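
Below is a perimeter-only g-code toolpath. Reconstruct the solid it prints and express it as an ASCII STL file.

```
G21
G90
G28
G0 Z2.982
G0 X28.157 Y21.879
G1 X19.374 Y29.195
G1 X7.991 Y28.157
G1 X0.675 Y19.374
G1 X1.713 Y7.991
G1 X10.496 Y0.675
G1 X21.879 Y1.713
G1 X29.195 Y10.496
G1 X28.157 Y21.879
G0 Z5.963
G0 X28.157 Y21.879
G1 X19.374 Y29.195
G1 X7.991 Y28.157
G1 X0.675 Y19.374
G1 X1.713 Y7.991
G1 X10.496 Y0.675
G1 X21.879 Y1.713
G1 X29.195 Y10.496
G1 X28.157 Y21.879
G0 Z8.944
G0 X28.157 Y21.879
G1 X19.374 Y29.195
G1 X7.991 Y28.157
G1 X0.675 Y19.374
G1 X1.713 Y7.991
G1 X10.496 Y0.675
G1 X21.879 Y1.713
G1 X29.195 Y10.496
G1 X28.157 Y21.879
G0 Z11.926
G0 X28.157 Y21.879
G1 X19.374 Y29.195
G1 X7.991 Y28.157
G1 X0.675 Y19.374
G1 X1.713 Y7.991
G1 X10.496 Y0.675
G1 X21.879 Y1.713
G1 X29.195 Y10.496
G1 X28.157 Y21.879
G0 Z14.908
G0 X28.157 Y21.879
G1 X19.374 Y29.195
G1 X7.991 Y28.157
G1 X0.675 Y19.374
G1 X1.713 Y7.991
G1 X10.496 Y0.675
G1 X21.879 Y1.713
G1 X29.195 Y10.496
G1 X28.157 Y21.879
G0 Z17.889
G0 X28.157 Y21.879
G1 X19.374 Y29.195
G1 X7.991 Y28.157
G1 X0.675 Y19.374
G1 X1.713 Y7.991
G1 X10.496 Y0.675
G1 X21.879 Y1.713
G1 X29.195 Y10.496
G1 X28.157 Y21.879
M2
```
solid part
  facet normal 0.0000 0.0000 -1.0000
    outer loop
      vertex 7.991 28.157 0.000
      vertex 19.374 29.195 0.000
      vertex 28.157 21.879 0.000
    endloop
  endfacet
  facet normal 0.0000 0.0000 -1.0000
    outer loop
      vertex 0.675 19.374 0.000
      vertex 7.991 28.157 0.000
      vertex 28.157 21.879 0.000
    endloop
  endfacet
  facet normal 0.0000 0.0000 -1.0000
    outer loop
      vertex 1.713 7.991 0.000
      vertex 0.675 19.374 0.000
      vertex 28.157 21.879 0.000
    endloop
  endfacet
  facet normal 0.0000 0.0000 -1.0000
    outer loop
      vertex 10.496 0.675 0.000
      vertex 1.713 7.991 0.000
      vertex 28.157 21.879 0.000
    endloop
  endfacet
  facet normal 0.0000 0.0000 -1.0000
    outer loop
      vertex 21.879 1.713 0.000
      vertex 10.496 0.675 0.000
      vertex 28.157 21.879 0.000
    endloop
  endfacet
  facet normal 0.0000 0.0000 -1.0000
    outer loop
      vertex 29.195 10.496 0.000
      vertex 21.879 1.713 0.000
      vertex 28.157 21.879 0.000
    endloop
  endfacet
  facet normal 0.0000 0.0000 1.0000
    outer loop
      vertex 28.157 21.879 17.889
      vertex 19.374 29.195 17.889
      vertex 7.991 28.157 17.889
    endloop
  endfacet
  facet normal 0.0000 0.0000 1.0000
    outer loop
      vertex 28.157 21.879 17.889
      vertex 7.991 28.157 17.889
      vertex 0.675 19.374 17.889
    endloop
  endfacet
  facet normal 0.0000 0.0000 1.0000
    outer loop
      vertex 28.157 21.879 17.889
      vertex 0.675 19.374 17.889
      vertex 1.713 7.991 17.889
    endloop
  endfacet
  facet normal 0.0000 0.0000 1.0000
    outer loop
      vertex 28.157 21.879 17.889
      vertex 1.713 7.991 17.889
      vertex 10.496 0.675 17.889
    endloop
  endfacet
  facet normal 0.0000 0.0000 1.0000
    outer loop
      vertex 28.157 21.879 17.889
      vertex 10.496 0.675 17.889
      vertex 21.879 1.713 17.889
    endloop
  endfacet
  facet normal 0.0000 0.0000 1.0000
    outer loop
      vertex 28.157 21.879 17.889
      vertex 21.879 1.713 17.889
      vertex 29.195 10.496 17.889
    endloop
  endfacet
  facet normal 0.6400 0.7684 0.0000
    outer loop
      vertex 28.157 21.879 0.000
      vertex 19.374 29.195 0.000
      vertex 19.374 29.195 17.889
    endloop
  endfacet
  facet normal 0.6400 0.7684 0.0000
    outer loop
      vertex 28.157 21.879 0.000
      vertex 19.374 29.195 17.889
      vertex 28.157 21.879 17.889
    endloop
  endfacet
  facet normal -0.0908 0.9959 0.0000
    outer loop
      vertex 19.374 29.195 0.000
      vertex 7.991 28.157 0.000
      vertex 7.991 28.157 17.889
    endloop
  endfacet
  facet normal -0.0908 0.9959 0.0000
    outer loop
      vertex 19.374 29.195 0.000
      vertex 7.991 28.157 17.889
      vertex 19.374 29.195 17.889
    endloop
  endfacet
  facet normal -0.7684 0.6400 0.0000
    outer loop
      vertex 7.991 28.157 0.000
      vertex 0.675 19.374 0.000
      vertex 0.675 19.374 17.889
    endloop
  endfacet
  facet normal -0.7684 0.6400 0.0000
    outer loop
      vertex 7.991 28.157 0.000
      vertex 0.675 19.374 17.889
      vertex 7.991 28.157 17.889
    endloop
  endfacet
  facet normal -0.9959 -0.0908 0.0000
    outer loop
      vertex 0.675 19.374 0.000
      vertex 1.713 7.991 0.000
      vertex 1.713 7.991 17.889
    endloop
  endfacet
  facet normal -0.9959 -0.0908 0.0000
    outer loop
      vertex 0.675 19.374 0.000
      vertex 1.713 7.991 17.889
      vertex 0.675 19.374 17.889
    endloop
  endfacet
  facet normal -0.6400 -0.7684 0.0000
    outer loop
      vertex 1.713 7.991 0.000
      vertex 10.496 0.675 0.000
      vertex 10.496 0.675 17.889
    endloop
  endfacet
  facet normal -0.6400 -0.7684 0.0000
    outer loop
      vertex 1.713 7.991 0.000
      vertex 10.496 0.675 17.889
      vertex 1.713 7.991 17.889
    endloop
  endfacet
  facet normal 0.0908 -0.9959 0.0000
    outer loop
      vertex 10.496 0.675 0.000
      vertex 21.879 1.713 0.000
      vertex 21.879 1.713 17.889
    endloop
  endfacet
  facet normal 0.0908 -0.9959 0.0000
    outer loop
      vertex 10.496 0.675 0.000
      vertex 21.879 1.713 17.889
      vertex 10.496 0.675 17.889
    endloop
  endfacet
  facet normal 0.7684 -0.6400 0.0000
    outer loop
      vertex 21.879 1.713 0.000
      vertex 29.195 10.496 0.000
      vertex 29.195 10.496 17.889
    endloop
  endfacet
  facet normal 0.7684 -0.6400 0.0000
    outer loop
      vertex 21.879 1.713 0.000
      vertex 29.195 10.496 17.889
      vertex 21.879 1.713 17.889
    endloop
  endfacet
  facet normal 0.9959 0.0908 0.0000
    outer loop
      vertex 29.195 10.496 0.000
      vertex 28.157 21.879 0.000
      vertex 28.157 21.879 17.889
    endloop
  endfacet
  facet normal 0.9959 0.0908 0.0000
    outer loop
      vertex 29.195 10.496 0.000
      vertex 28.157 21.879 17.889
      vertex 29.195 10.496 17.889
    endloop
  endfacet
endsolid part

The G0 Z moves step by Δz≈2.982 mm. Every layer's G1 loop is the same polygon, so the solid is a straight extrusion of it from z=0 to z≈17.9. Closing with flat bottom and top caps and triangulating gives 28 facets — a regular 8-sided prism (a cylinder approximated with 8 flat sides), circumscribed radius ≈ 14.9 mm, height ≈ 17.9 mm.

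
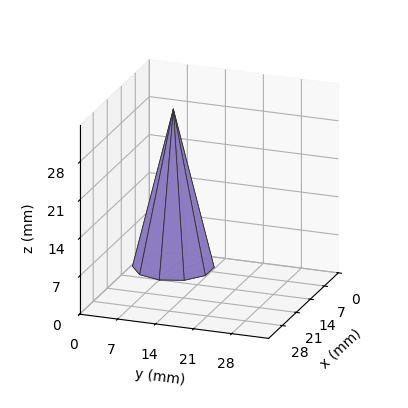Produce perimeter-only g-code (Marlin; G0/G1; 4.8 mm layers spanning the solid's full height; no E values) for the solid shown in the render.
Reading the render: the shape is a regular 10-sided pyramid, base circumscribed radius ≈ 7 mm, apex at z ≈ 29 mm (dimensions read to the nearest mm from the axis ticks). For the g-code, the solid's height is divided into equal slices at the stated Δz and each level perimeter traced with G1 moves after a G0 lift.

; perimeter-only toolpath
G21 ; units = mm
G90 ; absolute positioning
G28 ; home
; layer 1
G0 Z4.8
G0 X12.8 Y7.0
G1 X11.8 Y10.4
G1 X8.8 Y12.6
G1 X5.2 Y12.6
G1 X2.2 Y10.4
G1 X1.2 Y7.0
G1 X2.2 Y3.6
G1 X5.2 Y1.4
G1 X8.8 Y1.4
G1 X11.8 Y3.6
G1 X12.8 Y7.0
; layer 2
G0 Z9.7
G0 X11.7 Y7.0
G1 X10.8 Y9.7
G1 X8.5 Y11.5
G1 X5.5 Y11.5
G1 X3.2 Y9.7
G1 X2.3 Y7.0
G1 X3.2 Y4.3
G1 X5.5 Y2.5
G1 X8.5 Y2.5
G1 X10.8 Y4.3
G1 X11.7 Y7.0
; layer 3
G0 Z14.5
G0 X10.5 Y7.0
G1 X9.8 Y9.1
G1 X8.1 Y10.3
G1 X5.9 Y10.3
G1 X4.2 Y9.1
G1 X3.5 Y7.0
G1 X4.2 Y5.0
G1 X5.9 Y3.6
G1 X8.1 Y3.6
G1 X9.8 Y5.0
G1 X10.5 Y7.0
; layer 4
G0 Z19.3
G0 X9.3 Y7.0
G1 X8.9 Y8.4
G1 X7.7 Y9.2
G1 X6.3 Y9.2
G1 X5.1 Y8.4
G1 X4.7 Y7.0
G1 X5.1 Y5.6
G1 X6.3 Y4.8
G1 X7.7 Y4.8
G1 X8.9 Y5.6
G1 X9.3 Y7.0
; layer 5
G0 Z24.2
G0 X8.2 Y7.0
G1 X8.0 Y7.7
G1 X7.4 Y8.1
G1 X6.6 Y8.1
G1 X6.0 Y7.7
G1 X5.8 Y7.0
G1 X6.0 Y6.3
G1 X6.6 Y5.9
G1 X7.4 Y5.9
G1 X8.0 Y6.3
G1 X8.2 Y7.0
M2 ; end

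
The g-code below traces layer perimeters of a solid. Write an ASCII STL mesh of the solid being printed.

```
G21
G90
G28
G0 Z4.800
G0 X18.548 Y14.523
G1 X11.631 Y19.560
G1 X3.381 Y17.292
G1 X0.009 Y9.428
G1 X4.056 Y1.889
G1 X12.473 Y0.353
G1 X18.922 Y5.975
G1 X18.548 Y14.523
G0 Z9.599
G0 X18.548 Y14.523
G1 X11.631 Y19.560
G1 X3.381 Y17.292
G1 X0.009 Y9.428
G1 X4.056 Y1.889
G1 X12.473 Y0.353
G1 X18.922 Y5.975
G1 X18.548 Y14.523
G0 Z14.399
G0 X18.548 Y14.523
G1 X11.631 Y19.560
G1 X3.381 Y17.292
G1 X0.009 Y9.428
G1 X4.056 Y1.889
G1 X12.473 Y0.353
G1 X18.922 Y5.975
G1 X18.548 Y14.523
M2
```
solid part
  facet normal 0.0000 0.0000 -1.0000
    outer loop
      vertex 3.381 17.292 0.000
      vertex 11.631 19.560 0.000
      vertex 18.548 14.523 0.000
    endloop
  endfacet
  facet normal 0.0000 0.0000 -1.0000
    outer loop
      vertex 0.009 9.428 0.000
      vertex 3.381 17.292 0.000
      vertex 18.548 14.523 0.000
    endloop
  endfacet
  facet normal 0.0000 0.0000 -1.0000
    outer loop
      vertex 4.056 1.889 0.000
      vertex 0.009 9.428 0.000
      vertex 18.548 14.523 0.000
    endloop
  endfacet
  facet normal 0.0000 0.0000 -1.0000
    outer loop
      vertex 12.473 0.353 0.000
      vertex 4.056 1.889 0.000
      vertex 18.548 14.523 0.000
    endloop
  endfacet
  facet normal 0.0000 0.0000 -1.0000
    outer loop
      vertex 18.922 5.975 0.000
      vertex 12.473 0.353 0.000
      vertex 18.548 14.523 0.000
    endloop
  endfacet
  facet normal 0.0000 0.0000 1.0000
    outer loop
      vertex 18.548 14.523 14.399
      vertex 11.631 19.560 14.399
      vertex 3.381 17.292 14.399
    endloop
  endfacet
  facet normal 0.0000 0.0000 1.0000
    outer loop
      vertex 18.548 14.523 14.399
      vertex 3.381 17.292 14.399
      vertex 0.009 9.428 14.399
    endloop
  endfacet
  facet normal 0.0000 0.0000 1.0000
    outer loop
      vertex 18.548 14.523 14.399
      vertex 0.009 9.428 14.399
      vertex 4.056 1.889 14.399
    endloop
  endfacet
  facet normal 0.0000 0.0000 1.0000
    outer loop
      vertex 18.548 14.523 14.399
      vertex 4.056 1.889 14.399
      vertex 12.473 0.353 14.399
    endloop
  endfacet
  facet normal 0.0000 0.0000 1.0000
    outer loop
      vertex 18.548 14.523 14.399
      vertex 12.473 0.353 14.399
      vertex 18.922 5.975 14.399
    endloop
  endfacet
  facet normal 0.5887 0.8084 0.0000
    outer loop
      vertex 18.548 14.523 0.000
      vertex 11.631 19.560 0.000
      vertex 11.631 19.560 14.399
    endloop
  endfacet
  facet normal 0.5887 0.8084 0.0000
    outer loop
      vertex 18.548 14.523 0.000
      vertex 11.631 19.560 14.399
      vertex 18.548 14.523 14.399
    endloop
  endfacet
  facet normal -0.2651 0.9642 0.0000
    outer loop
      vertex 11.631 19.560 0.000
      vertex 3.381 17.292 0.000
      vertex 3.381 17.292 14.399
    endloop
  endfacet
  facet normal -0.2651 0.9642 0.0000
    outer loop
      vertex 11.631 19.560 0.000
      vertex 3.381 17.292 14.399
      vertex 11.631 19.560 14.399
    endloop
  endfacet
  facet normal -0.9191 0.3941 0.0000
    outer loop
      vertex 3.381 17.292 0.000
      vertex 0.009 9.428 0.000
      vertex 0.009 9.428 14.399
    endloop
  endfacet
  facet normal -0.9191 0.3941 0.0000
    outer loop
      vertex 3.381 17.292 0.000
      vertex 0.009 9.428 14.399
      vertex 3.381 17.292 14.399
    endloop
  endfacet
  facet normal -0.8811 -0.4730 0.0000
    outer loop
      vertex 0.009 9.428 0.000
      vertex 4.056 1.889 0.000
      vertex 4.056 1.889 14.399
    endloop
  endfacet
  facet normal -0.8811 -0.4730 0.0000
    outer loop
      vertex 0.009 9.428 0.000
      vertex 4.056 1.889 14.399
      vertex 0.009 9.428 14.399
    endloop
  endfacet
  facet normal -0.1795 -0.9838 0.0000
    outer loop
      vertex 4.056 1.889 0.000
      vertex 12.473 0.353 0.000
      vertex 12.473 0.353 14.399
    endloop
  endfacet
  facet normal -0.1795 -0.9838 0.0000
    outer loop
      vertex 4.056 1.889 0.000
      vertex 12.473 0.353 14.399
      vertex 4.056 1.889 14.399
    endloop
  endfacet
  facet normal 0.6571 -0.7538 0.0000
    outer loop
      vertex 12.473 0.353 0.000
      vertex 18.922 5.975 0.000
      vertex 18.922 5.975 14.399
    endloop
  endfacet
  facet normal 0.6571 -0.7538 0.0000
    outer loop
      vertex 12.473 0.353 0.000
      vertex 18.922 5.975 14.399
      vertex 12.473 0.353 14.399
    endloop
  endfacet
  facet normal 0.9990 0.0437 0.0000
    outer loop
      vertex 18.922 5.975 0.000
      vertex 18.548 14.523 0.000
      vertex 18.548 14.523 14.399
    endloop
  endfacet
  facet normal 0.9990 0.0437 0.0000
    outer loop
      vertex 18.922 5.975 0.000
      vertex 18.548 14.523 14.399
      vertex 18.922 5.975 14.399
    endloop
  endfacet
endsolid part

The G0 Z moves step by Δz≈4.800 mm. Every layer's G1 loop is the same polygon, so the solid is a straight extrusion of it from z=0 to z≈14.4. Closing with flat bottom and top caps and triangulating gives 24 facets — a regular 7-sided prism (a cylinder approximated with 7 flat sides), circumscribed radius ≈ 9.86 mm, height ≈ 14.4 mm.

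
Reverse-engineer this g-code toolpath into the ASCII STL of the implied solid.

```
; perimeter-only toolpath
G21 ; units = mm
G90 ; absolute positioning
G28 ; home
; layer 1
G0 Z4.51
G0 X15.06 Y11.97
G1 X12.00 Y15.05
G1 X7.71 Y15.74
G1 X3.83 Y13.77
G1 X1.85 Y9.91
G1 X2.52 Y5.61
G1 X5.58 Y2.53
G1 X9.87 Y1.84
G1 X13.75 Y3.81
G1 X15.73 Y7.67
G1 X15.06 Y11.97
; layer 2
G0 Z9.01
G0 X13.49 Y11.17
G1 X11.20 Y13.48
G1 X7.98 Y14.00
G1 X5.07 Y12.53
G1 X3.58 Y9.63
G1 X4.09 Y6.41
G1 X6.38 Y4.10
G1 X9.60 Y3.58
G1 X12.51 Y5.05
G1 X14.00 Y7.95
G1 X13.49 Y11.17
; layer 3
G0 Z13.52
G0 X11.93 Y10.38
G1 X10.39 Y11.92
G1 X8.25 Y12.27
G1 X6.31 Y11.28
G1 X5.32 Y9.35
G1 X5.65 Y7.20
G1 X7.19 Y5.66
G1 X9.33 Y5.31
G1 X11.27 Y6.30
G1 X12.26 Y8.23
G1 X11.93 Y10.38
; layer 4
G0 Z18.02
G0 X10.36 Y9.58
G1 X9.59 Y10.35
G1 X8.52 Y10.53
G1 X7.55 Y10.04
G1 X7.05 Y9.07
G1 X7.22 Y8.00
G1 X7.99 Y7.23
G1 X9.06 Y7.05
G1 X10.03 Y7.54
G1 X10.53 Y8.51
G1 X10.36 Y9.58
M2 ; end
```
solid part
  facet normal 0.0000 0.0000 -1.0000
    outer loop
      vertex 7.44 17.48 0.00
      vertex 12.80 16.61 0.00
      vertex 16.63 12.76 0.00
    endloop
  endfacet
  facet normal 0.0000 0.0000 -1.0000
    outer loop
      vertex 2.59 15.02 0.00
      vertex 7.44 17.48 0.00
      vertex 16.63 12.76 0.00
    endloop
  endfacet
  facet normal 0.0000 0.0000 -1.0000
    outer loop
      vertex 0.11 10.19 0.00
      vertex 2.59 15.02 0.00
      vertex 16.63 12.76 0.00
    endloop
  endfacet
  facet normal 0.0000 0.0000 -1.0000
    outer loop
      vertex 0.95 4.82 0.00
      vertex 0.11 10.19 0.00
      vertex 16.63 12.76 0.00
    endloop
  endfacet
  facet normal 0.0000 0.0000 -1.0000
    outer loop
      vertex 4.78 0.97 0.00
      vertex 0.95 4.82 0.00
      vertex 16.63 12.76 0.00
    endloop
  endfacet
  facet normal 0.0000 0.0000 -1.0000
    outer loop
      vertex 10.14 0.10 0.00
      vertex 4.78 0.97 0.00
      vertex 16.63 12.76 0.00
    endloop
  endfacet
  facet normal 0.0000 0.0000 -1.0000
    outer loop
      vertex 14.99 2.56 0.00
      vertex 10.14 0.10 0.00
      vertex 16.63 12.76 0.00
    endloop
  endfacet
  facet normal 0.0000 0.0000 -1.0000
    outer loop
      vertex 17.47 7.39 0.00
      vertex 14.99 2.56 0.00
      vertex 16.63 12.76 0.00
    endloop
  endfacet
  facet normal 0.6647 0.6612 0.3478
    outer loop
      vertex 16.63 12.76 0.00
      vertex 12.80 16.61 0.00
      vertex 8.79 8.79 22.53
    endloop
  endfacet
  facet normal 0.1502 0.9254 0.3479
    outer loop
      vertex 12.80 16.61 0.00
      vertex 7.44 17.48 0.00
      vertex 8.79 8.79 22.53
    endloop
  endfacet
  facet normal -0.4241 0.8361 0.3479
    outer loop
      vertex 7.44 17.48 0.00
      vertex 2.59 15.02 0.00
      vertex 8.79 8.79 22.53
    endloop
  endfacet
  facet normal -0.8340 0.4282 0.3479
    outer loop
      vertex 2.59 15.02 0.00
      vertex 0.11 10.19 0.00
      vertex 8.79 8.79 22.53
    endloop
  endfacet
  facet normal -0.9263 -0.1449 0.3479
    outer loop
      vertex 0.11 10.19 0.00
      vertex 0.95 4.82 0.00
      vertex 8.79 8.79 22.53
    endloop
  endfacet
  facet normal -0.6647 -0.6612 0.3478
    outer loop
      vertex 0.95 4.82 0.00
      vertex 4.78 0.97 0.00
      vertex 8.79 8.79 22.53
    endloop
  endfacet
  facet normal -0.1502 -0.9254 0.3479
    outer loop
      vertex 4.78 0.97 0.00
      vertex 10.14 0.10 0.00
      vertex 8.79 8.79 22.53
    endloop
  endfacet
  facet normal 0.4241 -0.8361 0.3479
    outer loop
      vertex 10.14 0.10 0.00
      vertex 14.99 2.56 0.00
      vertex 8.79 8.79 22.53
    endloop
  endfacet
  facet normal 0.8340 -0.4282 0.3479
    outer loop
      vertex 14.99 2.56 0.00
      vertex 17.47 7.39 0.00
      vertex 8.79 8.79 22.53
    endloop
  endfacet
  facet normal 0.9263 0.1449 0.3479
    outer loop
      vertex 17.47 7.39 0.00
      vertex 16.63 12.76 0.00
      vertex 8.79 8.79 22.53
    endloop
  endfacet
endsolid part

The G0 Z moves step by Δz≈4.51 mm. The G1 loops shrink linearly with z, so the solid tapers from its base footprint up to z≈22.5. Closing with a flat bottom cap and the tapered top and triangulating gives 18 facets — a regular 10-sided pyramid, base circumscribed radius ≈ 8.79 mm, apex at z ≈ 22.5 mm.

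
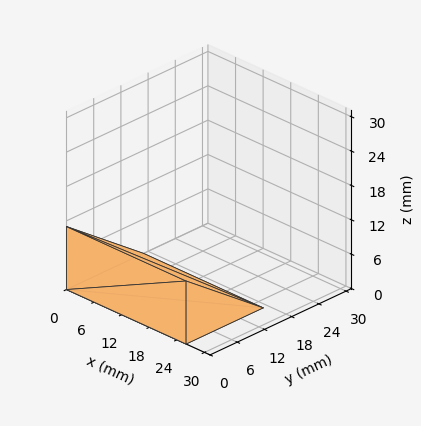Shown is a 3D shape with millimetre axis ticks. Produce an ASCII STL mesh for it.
Reading the render: the shape is a wedge (ramp): 26 × 17 mm base, rising to 11 mm along the y=0 edge and sloping linearly to z=0 at y=17 (dimensions read to the nearest mm from the axis ticks). For the STL, each face is triangulated and given an outward normal.

solid part
  facet normal 0.0000 0.0000 -1.0000
    outer loop
      vertex 26.000 17.000 0.000
      vertex 26.000 0.000 0.000
      vertex 0.000 0.000 0.000
    endloop
  endfacet
  facet normal 0.0000 0.0000 -1.0000
    outer loop
      vertex 0.000 17.000 0.000
      vertex 26.000 17.000 0.000
      vertex 0.000 0.000 0.000
    endloop
  endfacet
  facet normal 0.0000 -1.0000 0.0000
    outer loop
      vertex 0.000 0.000 0.000
      vertex 26.000 0.000 0.000
      vertex 26.000 0.000 11.000
    endloop
  endfacet
  facet normal 0.0000 -1.0000 0.0000
    outer loop
      vertex 0.000 0.000 0.000
      vertex 26.000 0.000 11.000
      vertex 0.000 0.000 11.000
    endloop
  endfacet
  facet normal 0.0000 0.5433 0.8396
    outer loop
      vertex 0.000 0.000 11.000
      vertex 26.000 0.000 11.000
      vertex 26.000 17.000 0.000
    endloop
  endfacet
  facet normal 0.0000 0.5433 0.8396
    outer loop
      vertex 0.000 0.000 11.000
      vertex 26.000 17.000 0.000
      vertex 0.000 17.000 0.000
    endloop
  endfacet
  facet normal -1.0000 0.0000 0.0000
    outer loop
      vertex 0.000 0.000 11.000
      vertex 0.000 17.000 0.000
      vertex 0.000 0.000 0.000
    endloop
  endfacet
  facet normal 1.0000 0.0000 0.0000
    outer loop
      vertex 26.000 0.000 0.000
      vertex 26.000 17.000 0.000
      vertex 26.000 0.000 11.000
    endloop
  endfacet
endsolid part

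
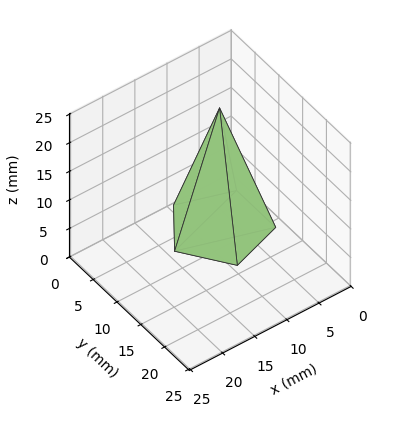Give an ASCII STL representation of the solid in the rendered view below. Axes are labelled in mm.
Reading the render: the shape is a regular 5-sided pyramid, base circumscribed radius ≈ 7 mm, apex at z ≈ 21 mm (dimensions read to the nearest mm from the axis ticks). For the STL, each face is triangulated and given an outward normal.

solid part
  facet normal 0.0000 0.0000 -1.0000
    outer loop
      vertex 1.3 11.1 0.0
      vertex 9.2 13.7 0.0
      vertex 14.0 7.0 0.0
    endloop
  endfacet
  facet normal 0.0000 0.0000 -1.0000
    outer loop
      vertex 1.3 2.9 0.0
      vertex 1.3 11.1 0.0
      vertex 14.0 7.0 0.0
    endloop
  endfacet
  facet normal 0.0000 0.0000 -1.0000
    outer loop
      vertex 9.2 0.3 0.0
      vertex 1.3 2.9 0.0
      vertex 14.0 7.0 0.0
    endloop
  endfacet
  facet normal 0.7846 0.5621 0.2615
    outer loop
      vertex 14.0 7.0 0.0
      vertex 9.2 13.7 0.0
      vertex 7.0 7.0 21.0
    endloop
  endfacet
  facet normal -0.3018 0.9170 0.2609
    outer loop
      vertex 9.2 13.7 0.0
      vertex 1.3 11.1 0.0
      vertex 7.0 7.0 21.0
    endloop
  endfacet
  facet normal -0.9651 0.0000 0.2620
    outer loop
      vertex 1.3 11.1 0.0
      vertex 1.3 2.9 0.0
      vertex 7.0 7.0 21.0
    endloop
  endfacet
  facet normal -0.3018 -0.9170 0.2609
    outer loop
      vertex 1.3 2.9 0.0
      vertex 9.2 0.3 0.0
      vertex 7.0 7.0 21.0
    endloop
  endfacet
  facet normal 0.7846 -0.5621 0.2615
    outer loop
      vertex 9.2 0.3 0.0
      vertex 14.0 7.0 0.0
      vertex 7.0 7.0 21.0
    endloop
  endfacet
endsolid part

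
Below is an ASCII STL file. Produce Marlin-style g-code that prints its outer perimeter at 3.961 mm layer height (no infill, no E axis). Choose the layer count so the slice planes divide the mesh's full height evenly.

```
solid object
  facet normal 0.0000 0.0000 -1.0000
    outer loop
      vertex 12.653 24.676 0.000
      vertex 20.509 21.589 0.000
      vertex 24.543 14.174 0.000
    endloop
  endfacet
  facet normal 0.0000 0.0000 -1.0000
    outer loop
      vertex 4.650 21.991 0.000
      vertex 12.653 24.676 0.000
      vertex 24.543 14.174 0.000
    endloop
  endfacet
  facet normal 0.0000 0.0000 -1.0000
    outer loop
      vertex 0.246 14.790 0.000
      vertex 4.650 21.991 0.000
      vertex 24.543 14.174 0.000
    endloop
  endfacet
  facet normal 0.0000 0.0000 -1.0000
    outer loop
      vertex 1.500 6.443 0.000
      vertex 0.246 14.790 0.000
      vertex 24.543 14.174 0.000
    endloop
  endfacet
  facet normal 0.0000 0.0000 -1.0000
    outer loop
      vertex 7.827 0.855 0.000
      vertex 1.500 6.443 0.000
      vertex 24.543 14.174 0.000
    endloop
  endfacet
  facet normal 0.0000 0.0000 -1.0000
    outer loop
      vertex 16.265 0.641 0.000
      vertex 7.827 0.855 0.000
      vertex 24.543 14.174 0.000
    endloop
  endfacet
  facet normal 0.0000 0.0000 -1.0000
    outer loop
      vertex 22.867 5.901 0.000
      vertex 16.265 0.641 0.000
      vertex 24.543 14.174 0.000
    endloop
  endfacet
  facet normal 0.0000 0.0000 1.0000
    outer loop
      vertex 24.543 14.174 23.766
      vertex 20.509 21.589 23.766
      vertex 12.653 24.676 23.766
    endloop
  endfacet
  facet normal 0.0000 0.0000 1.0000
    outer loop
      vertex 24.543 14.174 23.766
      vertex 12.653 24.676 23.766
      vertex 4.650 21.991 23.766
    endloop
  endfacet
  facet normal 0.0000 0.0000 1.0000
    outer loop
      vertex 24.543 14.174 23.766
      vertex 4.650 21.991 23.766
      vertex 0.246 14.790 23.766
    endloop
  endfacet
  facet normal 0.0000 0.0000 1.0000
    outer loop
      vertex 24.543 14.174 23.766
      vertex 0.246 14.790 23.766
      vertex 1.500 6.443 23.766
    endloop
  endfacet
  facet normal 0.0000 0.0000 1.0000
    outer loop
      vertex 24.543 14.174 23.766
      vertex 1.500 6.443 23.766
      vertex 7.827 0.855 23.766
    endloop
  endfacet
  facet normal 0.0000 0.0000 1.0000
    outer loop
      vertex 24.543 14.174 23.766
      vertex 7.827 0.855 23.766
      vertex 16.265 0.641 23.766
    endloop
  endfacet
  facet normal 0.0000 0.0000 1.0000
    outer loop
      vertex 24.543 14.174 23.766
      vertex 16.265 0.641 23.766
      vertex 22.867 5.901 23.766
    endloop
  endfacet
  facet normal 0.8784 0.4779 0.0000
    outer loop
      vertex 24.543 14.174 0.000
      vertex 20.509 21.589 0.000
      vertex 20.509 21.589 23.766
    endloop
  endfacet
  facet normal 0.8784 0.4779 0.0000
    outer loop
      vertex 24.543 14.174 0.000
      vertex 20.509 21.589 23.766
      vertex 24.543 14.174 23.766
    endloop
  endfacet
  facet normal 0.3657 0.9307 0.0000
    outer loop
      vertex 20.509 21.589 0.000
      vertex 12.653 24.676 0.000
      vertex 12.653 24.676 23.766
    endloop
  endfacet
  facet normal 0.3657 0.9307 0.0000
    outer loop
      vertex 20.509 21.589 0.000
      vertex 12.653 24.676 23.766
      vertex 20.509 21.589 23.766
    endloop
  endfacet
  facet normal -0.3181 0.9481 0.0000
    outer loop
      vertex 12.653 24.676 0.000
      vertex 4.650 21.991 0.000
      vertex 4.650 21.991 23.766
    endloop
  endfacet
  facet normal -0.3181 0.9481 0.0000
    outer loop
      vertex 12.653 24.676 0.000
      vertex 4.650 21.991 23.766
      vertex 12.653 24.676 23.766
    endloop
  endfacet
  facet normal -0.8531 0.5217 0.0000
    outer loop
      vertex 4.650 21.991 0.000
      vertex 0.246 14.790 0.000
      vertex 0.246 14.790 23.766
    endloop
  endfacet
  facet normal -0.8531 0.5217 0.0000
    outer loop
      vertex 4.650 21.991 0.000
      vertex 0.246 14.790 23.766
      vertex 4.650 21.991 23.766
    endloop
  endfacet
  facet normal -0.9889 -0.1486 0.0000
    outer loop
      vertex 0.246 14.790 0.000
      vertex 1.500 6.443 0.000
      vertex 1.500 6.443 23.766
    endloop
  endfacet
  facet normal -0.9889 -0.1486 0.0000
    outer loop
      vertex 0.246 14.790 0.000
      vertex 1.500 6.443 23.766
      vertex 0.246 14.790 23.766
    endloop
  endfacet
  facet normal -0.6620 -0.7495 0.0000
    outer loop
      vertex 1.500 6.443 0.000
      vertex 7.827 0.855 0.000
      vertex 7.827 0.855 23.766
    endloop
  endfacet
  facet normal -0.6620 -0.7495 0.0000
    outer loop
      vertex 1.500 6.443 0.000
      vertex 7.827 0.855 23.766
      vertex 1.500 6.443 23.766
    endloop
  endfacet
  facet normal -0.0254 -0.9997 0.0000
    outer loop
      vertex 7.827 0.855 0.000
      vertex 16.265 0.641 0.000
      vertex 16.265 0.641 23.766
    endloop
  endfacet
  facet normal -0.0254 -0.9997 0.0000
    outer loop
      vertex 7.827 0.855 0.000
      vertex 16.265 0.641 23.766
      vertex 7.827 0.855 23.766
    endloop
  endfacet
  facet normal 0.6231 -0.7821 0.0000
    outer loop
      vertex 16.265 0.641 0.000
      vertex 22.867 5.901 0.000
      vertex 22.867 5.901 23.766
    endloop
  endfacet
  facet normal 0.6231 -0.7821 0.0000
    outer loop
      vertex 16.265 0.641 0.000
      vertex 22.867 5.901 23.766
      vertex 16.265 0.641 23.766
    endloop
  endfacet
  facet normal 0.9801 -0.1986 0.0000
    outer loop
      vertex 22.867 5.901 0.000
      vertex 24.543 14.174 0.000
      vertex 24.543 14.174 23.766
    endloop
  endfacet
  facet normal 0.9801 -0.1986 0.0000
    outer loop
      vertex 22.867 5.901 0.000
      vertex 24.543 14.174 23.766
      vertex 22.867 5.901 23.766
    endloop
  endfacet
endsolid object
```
; perimeter-only toolpath
G21 ; units = mm
G90 ; absolute positioning
G28 ; home
; layer 1
G0 Z3.961
G0 X24.543 Y14.174
G1 X20.509 Y21.589
G1 X12.653 Y24.676
G1 X4.650 Y21.991
G1 X0.246 Y14.790
G1 X1.500 Y6.443
G1 X7.827 Y0.855
G1 X16.265 Y0.641
G1 X22.867 Y5.901
G1 X24.543 Y14.174
; layer 2
G0 Z7.922
G0 X24.543 Y14.174
G1 X20.509 Y21.589
G1 X12.653 Y24.676
G1 X4.650 Y21.991
G1 X0.246 Y14.790
G1 X1.500 Y6.443
G1 X7.827 Y0.855
G1 X16.265 Y0.641
G1 X22.867 Y5.901
G1 X24.543 Y14.174
; layer 3
G0 Z11.883
G0 X24.543 Y14.174
G1 X20.509 Y21.589
G1 X12.653 Y24.676
G1 X4.650 Y21.991
G1 X0.246 Y14.790
G1 X1.500 Y6.443
G1 X7.827 Y0.855
G1 X16.265 Y0.641
G1 X22.867 Y5.901
G1 X24.543 Y14.174
; layer 4
G0 Z15.844
G0 X24.543 Y14.174
G1 X20.509 Y21.589
G1 X12.653 Y24.676
G1 X4.650 Y21.991
G1 X0.246 Y14.790
G1 X1.500 Y6.443
G1 X7.827 Y0.855
G1 X16.265 Y0.641
G1 X22.867 Y5.901
G1 X24.543 Y14.174
; layer 5
G0 Z19.805
G0 X24.543 Y14.174
G1 X20.509 Y21.589
G1 X12.653 Y24.676
G1 X4.650 Y21.991
G1 X0.246 Y14.790
G1 X1.500 Y6.443
G1 X7.827 Y0.855
G1 X16.265 Y0.641
G1 X22.867 Y5.901
G1 X24.543 Y14.174
; layer 6
G0 Z23.766
G0 X24.543 Y14.174
G1 X20.509 Y21.589
G1 X12.653 Y24.676
G1 X4.650 Y21.991
G1 X0.246 Y14.790
G1 X1.500 Y6.443
G1 X7.827 Y0.855
G1 X16.265 Y0.641
G1 X22.867 Y5.901
G1 X24.543 Y14.174
M2 ; end

The solid is a regular 9-sided prism (a cylinder approximated with 9 flat sides), circumscribed radius ≈ 12.3 mm, height ≈ 23.8 mm. Slicing at Δz = 3.961 mm — 6 equal slices spanning the solid's height, so layer i sits at z = i·h/6 — gives 6 non-empty perimeters. Each is a 9-segment closed polygon; G0 lifts to the layer z and rapids to the start vertex, then G1 traces the edges.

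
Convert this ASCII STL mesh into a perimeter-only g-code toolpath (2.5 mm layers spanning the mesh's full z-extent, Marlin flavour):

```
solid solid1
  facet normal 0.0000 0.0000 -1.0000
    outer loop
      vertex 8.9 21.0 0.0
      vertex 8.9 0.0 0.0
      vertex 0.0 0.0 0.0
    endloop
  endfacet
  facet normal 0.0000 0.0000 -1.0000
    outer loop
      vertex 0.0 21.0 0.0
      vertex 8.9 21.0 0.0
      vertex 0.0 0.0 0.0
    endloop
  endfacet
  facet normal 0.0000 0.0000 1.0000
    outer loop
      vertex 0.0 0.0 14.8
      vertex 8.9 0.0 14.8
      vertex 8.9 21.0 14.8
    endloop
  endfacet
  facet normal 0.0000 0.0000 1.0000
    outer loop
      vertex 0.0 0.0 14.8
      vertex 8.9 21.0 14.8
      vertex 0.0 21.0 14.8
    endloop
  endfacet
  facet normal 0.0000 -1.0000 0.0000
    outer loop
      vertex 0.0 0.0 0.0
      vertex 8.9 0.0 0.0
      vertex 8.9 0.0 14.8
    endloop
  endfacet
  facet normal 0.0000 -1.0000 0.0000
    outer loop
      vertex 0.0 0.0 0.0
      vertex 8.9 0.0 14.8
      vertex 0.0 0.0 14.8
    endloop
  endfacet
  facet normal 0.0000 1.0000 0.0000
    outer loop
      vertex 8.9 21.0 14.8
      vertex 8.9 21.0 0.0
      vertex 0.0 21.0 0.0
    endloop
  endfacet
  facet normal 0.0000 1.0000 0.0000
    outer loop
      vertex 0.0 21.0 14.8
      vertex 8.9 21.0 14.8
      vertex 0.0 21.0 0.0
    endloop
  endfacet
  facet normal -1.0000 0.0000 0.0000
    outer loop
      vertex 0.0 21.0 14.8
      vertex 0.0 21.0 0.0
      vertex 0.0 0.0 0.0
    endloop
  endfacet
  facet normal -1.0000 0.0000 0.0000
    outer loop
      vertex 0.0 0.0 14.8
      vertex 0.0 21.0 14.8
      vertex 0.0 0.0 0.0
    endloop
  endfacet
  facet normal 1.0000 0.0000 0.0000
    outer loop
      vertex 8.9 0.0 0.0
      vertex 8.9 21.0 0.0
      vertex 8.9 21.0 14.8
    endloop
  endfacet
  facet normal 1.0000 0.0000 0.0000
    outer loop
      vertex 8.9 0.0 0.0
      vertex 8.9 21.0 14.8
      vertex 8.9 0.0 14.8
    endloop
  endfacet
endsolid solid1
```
; perimeter-only toolpath
G21 ; units = mm
G90 ; absolute positioning
G28 ; home
; layer 1
G0 Z2.5
G0 X0.0 Y0.0
G1 X8.9 Y0.0
G1 X8.9 Y21.0
G1 X0.0 Y21.0
G1 X0.0 Y0.0
; layer 2
G0 Z4.9
G0 X0.0 Y0.0
G1 X8.9 Y0.0
G1 X8.9 Y21.0
G1 X0.0 Y21.0
G1 X0.0 Y0.0
; layer 3
G0 Z7.4
G0 X0.0 Y0.0
G1 X8.9 Y0.0
G1 X8.9 Y21.0
G1 X0.0 Y21.0
G1 X0.0 Y0.0
; layer 4
G0 Z9.9
G0 X0.0 Y0.0
G1 X8.9 Y0.0
G1 X8.9 Y21.0
G1 X0.0 Y21.0
G1 X0.0 Y0.0
; layer 5
G0 Z12.3
G0 X0.0 Y0.0
G1 X8.9 Y0.0
G1 X8.9 Y21.0
G1 X0.0 Y21.0
G1 X0.0 Y0.0
; layer 6
G0 Z14.8
G0 X0.0 Y0.0
G1 X8.9 Y0.0
G1 X8.9 Y21.0
G1 X0.0 Y21.0
G1 X0.0 Y0.0
M2 ; end

The solid is a rectangular box, roughly 8.9 × 21 mm footprint and 14.8 mm tall. Slicing at Δz = 2.5 mm — 6 equal slices spanning the solid's height, so layer i sits at z = i·h/6 — gives 6 non-empty perimeters. Each is a 4-segment closed polygon; G0 lifts to the layer z and rapids to the start vertex, then G1 traces the edges.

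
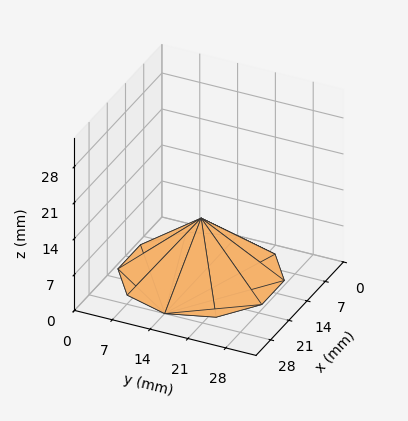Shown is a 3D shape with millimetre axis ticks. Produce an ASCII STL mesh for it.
Reading the render: the shape is a regular 10-sided pyramid, base circumscribed radius ≈ 14 mm, apex at z ≈ 11 mm (dimensions read to the nearest mm from the axis ticks). For the STL, each face is triangulated and given an outward normal.

solid part
  facet normal 0.0000 0.0000 -1.0000
    outer loop
      vertex 18.33 27.31 0.00
      vertex 25.33 22.23 0.00
      vertex 28.00 14.00 0.00
    endloop
  endfacet
  facet normal 0.0000 0.0000 -1.0000
    outer loop
      vertex 9.67 27.31 0.00
      vertex 18.33 27.31 0.00
      vertex 28.00 14.00 0.00
    endloop
  endfacet
  facet normal 0.0000 0.0000 -1.0000
    outer loop
      vertex 2.67 22.23 0.00
      vertex 9.67 27.31 0.00
      vertex 28.00 14.00 0.00
    endloop
  endfacet
  facet normal 0.0000 0.0000 -1.0000
    outer loop
      vertex 0.00 14.00 0.00
      vertex 2.67 22.23 0.00
      vertex 28.00 14.00 0.00
    endloop
  endfacet
  facet normal 0.0000 0.0000 -1.0000
    outer loop
      vertex 2.67 5.77 0.00
      vertex 0.00 14.00 0.00
      vertex 28.00 14.00 0.00
    endloop
  endfacet
  facet normal 0.0000 0.0000 -1.0000
    outer loop
      vertex 9.67 0.69 0.00
      vertex 2.67 5.77 0.00
      vertex 28.00 14.00 0.00
    endloop
  endfacet
  facet normal 0.0000 0.0000 -1.0000
    outer loop
      vertex 18.33 0.69 0.00
      vertex 9.67 0.69 0.00
      vertex 28.00 14.00 0.00
    endloop
  endfacet
  facet normal 0.0000 0.0000 -1.0000
    outer loop
      vertex 25.33 5.77 0.00
      vertex 18.33 0.69 0.00
      vertex 28.00 14.00 0.00
    endloop
  endfacet
  facet normal 0.6058 0.1965 0.7710
    outer loop
      vertex 28.00 14.00 0.00
      vertex 25.33 22.23 0.00
      vertex 14.00 14.00 11.00
    endloop
  endfacet
  facet normal 0.3741 0.5155 0.7710
    outer loop
      vertex 25.33 22.23 0.00
      vertex 18.33 27.31 0.00
      vertex 14.00 14.00 11.00
    endloop
  endfacet
  facet normal 0.0000 0.6370 0.7708
    outer loop
      vertex 18.33 27.31 0.00
      vertex 9.67 27.31 0.00
      vertex 14.00 14.00 11.00
    endloop
  endfacet
  facet normal -0.3741 0.5155 0.7710
    outer loop
      vertex 9.67 27.31 0.00
      vertex 2.67 22.23 0.00
      vertex 14.00 14.00 11.00
    endloop
  endfacet
  facet normal -0.6058 0.1965 0.7710
    outer loop
      vertex 2.67 22.23 0.00
      vertex 0.00 14.00 0.00
      vertex 14.00 14.00 11.00
    endloop
  endfacet
  facet normal -0.6058 -0.1965 0.7710
    outer loop
      vertex 0.00 14.00 0.00
      vertex 2.67 5.77 0.00
      vertex 14.00 14.00 11.00
    endloop
  endfacet
  facet normal -0.3741 -0.5155 0.7710
    outer loop
      vertex 2.67 5.77 0.00
      vertex 9.67 0.69 0.00
      vertex 14.00 14.00 11.00
    endloop
  endfacet
  facet normal 0.0000 -0.6370 0.7708
    outer loop
      vertex 9.67 0.69 0.00
      vertex 18.33 0.69 0.00
      vertex 14.00 14.00 11.00
    endloop
  endfacet
  facet normal 0.3741 -0.5155 0.7710
    outer loop
      vertex 18.33 0.69 0.00
      vertex 25.33 5.77 0.00
      vertex 14.00 14.00 11.00
    endloop
  endfacet
  facet normal 0.6058 -0.1965 0.7710
    outer loop
      vertex 25.33 5.77 0.00
      vertex 28.00 14.00 0.00
      vertex 14.00 14.00 11.00
    endloop
  endfacet
endsolid part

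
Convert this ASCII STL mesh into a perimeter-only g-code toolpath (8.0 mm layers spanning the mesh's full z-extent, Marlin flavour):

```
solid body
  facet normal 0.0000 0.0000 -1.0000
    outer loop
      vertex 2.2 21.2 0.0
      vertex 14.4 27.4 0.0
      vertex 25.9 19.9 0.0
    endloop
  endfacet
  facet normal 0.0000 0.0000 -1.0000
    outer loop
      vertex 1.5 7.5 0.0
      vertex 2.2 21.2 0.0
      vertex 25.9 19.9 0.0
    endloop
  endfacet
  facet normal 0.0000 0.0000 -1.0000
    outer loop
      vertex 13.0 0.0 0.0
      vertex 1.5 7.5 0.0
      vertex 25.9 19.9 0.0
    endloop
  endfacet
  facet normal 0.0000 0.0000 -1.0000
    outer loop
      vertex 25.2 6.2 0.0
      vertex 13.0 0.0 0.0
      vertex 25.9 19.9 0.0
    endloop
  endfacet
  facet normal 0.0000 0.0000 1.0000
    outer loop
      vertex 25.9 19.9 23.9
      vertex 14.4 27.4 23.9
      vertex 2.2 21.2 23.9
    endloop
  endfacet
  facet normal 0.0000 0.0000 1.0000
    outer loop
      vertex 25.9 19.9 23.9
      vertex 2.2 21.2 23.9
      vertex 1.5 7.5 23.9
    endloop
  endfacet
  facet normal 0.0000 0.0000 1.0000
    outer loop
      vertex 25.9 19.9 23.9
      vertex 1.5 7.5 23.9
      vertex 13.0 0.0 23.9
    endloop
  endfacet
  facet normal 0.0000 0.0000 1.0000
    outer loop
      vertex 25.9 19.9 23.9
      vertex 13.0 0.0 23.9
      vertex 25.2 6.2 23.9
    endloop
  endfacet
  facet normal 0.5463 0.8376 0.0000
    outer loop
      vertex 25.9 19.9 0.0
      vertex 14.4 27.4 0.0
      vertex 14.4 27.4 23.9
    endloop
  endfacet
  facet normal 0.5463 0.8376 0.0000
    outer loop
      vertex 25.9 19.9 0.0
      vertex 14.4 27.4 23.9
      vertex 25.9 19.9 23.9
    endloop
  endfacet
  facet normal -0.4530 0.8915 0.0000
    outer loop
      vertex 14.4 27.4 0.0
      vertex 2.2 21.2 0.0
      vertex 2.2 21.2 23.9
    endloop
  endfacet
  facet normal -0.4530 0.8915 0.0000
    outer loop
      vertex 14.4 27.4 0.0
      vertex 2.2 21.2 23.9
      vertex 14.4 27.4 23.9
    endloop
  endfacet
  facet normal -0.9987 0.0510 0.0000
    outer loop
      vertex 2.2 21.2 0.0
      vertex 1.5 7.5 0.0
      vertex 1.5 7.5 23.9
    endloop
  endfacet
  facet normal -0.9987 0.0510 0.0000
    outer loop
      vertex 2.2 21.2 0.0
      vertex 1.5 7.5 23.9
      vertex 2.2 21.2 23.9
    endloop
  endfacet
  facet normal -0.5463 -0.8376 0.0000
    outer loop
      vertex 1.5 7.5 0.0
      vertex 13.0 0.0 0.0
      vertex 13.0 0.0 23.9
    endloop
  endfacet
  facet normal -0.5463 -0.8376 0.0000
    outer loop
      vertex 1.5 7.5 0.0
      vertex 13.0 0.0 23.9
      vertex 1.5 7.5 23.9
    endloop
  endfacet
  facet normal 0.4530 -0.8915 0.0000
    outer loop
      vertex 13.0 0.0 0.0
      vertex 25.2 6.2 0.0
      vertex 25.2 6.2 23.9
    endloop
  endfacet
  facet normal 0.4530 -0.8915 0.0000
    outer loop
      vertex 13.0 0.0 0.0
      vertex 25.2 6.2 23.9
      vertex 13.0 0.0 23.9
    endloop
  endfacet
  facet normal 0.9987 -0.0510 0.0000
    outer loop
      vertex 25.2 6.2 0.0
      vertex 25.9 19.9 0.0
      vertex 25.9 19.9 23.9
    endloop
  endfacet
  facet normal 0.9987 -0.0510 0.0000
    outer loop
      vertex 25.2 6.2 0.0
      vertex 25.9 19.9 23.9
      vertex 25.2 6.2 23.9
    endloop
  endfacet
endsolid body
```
; perimeter-only toolpath
G21 ; units = mm
G90 ; absolute positioning
G28 ; home
; layer 1
G0 Z8.0
G0 X25.9 Y19.9
G1 X14.4 Y27.4
G1 X2.2 Y21.2
G1 X1.5 Y7.5
G1 X13.0 Y0.0
G1 X25.2 Y6.2
G1 X25.9 Y19.9
; layer 2
G0 Z15.9
G0 X25.9 Y19.9
G1 X14.4 Y27.4
G1 X2.2 Y21.2
G1 X1.5 Y7.5
G1 X13.0 Y0.0
G1 X25.2 Y6.2
G1 X25.9 Y19.9
; layer 3
G0 Z23.9
G0 X25.9 Y19.9
G1 X14.4 Y27.4
G1 X2.2 Y21.2
G1 X1.5 Y7.5
G1 X13.0 Y0.0
G1 X25.2 Y6.2
G1 X25.9 Y19.9
M2 ; end

The solid is a regular 6-sided prism (a cylinder approximated with 6 flat sides), circumscribed radius ≈ 13.7 mm, height ≈ 23.9 mm. Slicing at Δz = 8.0 mm — 3 equal slices spanning the solid's height, so layer i sits at z = i·h/3 — gives 3 non-empty perimeters. Each is a 6-segment closed polygon; G0 lifts to the layer z and rapids to the start vertex, then G1 traces the edges.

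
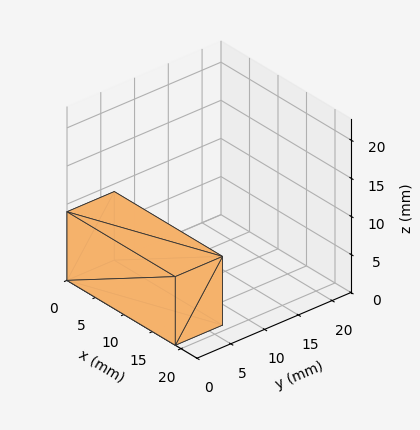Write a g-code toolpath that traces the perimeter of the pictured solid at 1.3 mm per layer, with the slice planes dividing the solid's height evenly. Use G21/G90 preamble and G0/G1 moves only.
Reading the render: the shape is a rectangular box, roughly 19 × 7 mm footprint and 9 mm tall (dimensions read to the nearest mm from the axis ticks). For the g-code, the solid's height is divided into equal slices at the stated Δz and each level perimeter traced with G1 moves after a G0 lift.

; perimeter-only toolpath
G21 ; units = mm
G90 ; absolute positioning
G28 ; home
; layer 1
G0 Z1.3
G0 X0.0 Y0.0
G1 X19.0 Y0.0
G1 X19.0 Y7.0
G1 X0.0 Y7.0
G1 X0.0 Y0.0
; layer 2
G0 Z2.6
G0 X0.0 Y0.0
G1 X19.0 Y0.0
G1 X19.0 Y7.0
G1 X0.0 Y7.0
G1 X0.0 Y0.0
; layer 3
G0 Z3.9
G0 X0.0 Y0.0
G1 X19.0 Y0.0
G1 X19.0 Y7.0
G1 X0.0 Y7.0
G1 X0.0 Y0.0
; layer 4
G0 Z5.1
G0 X0.0 Y0.0
G1 X19.0 Y0.0
G1 X19.0 Y7.0
G1 X0.0 Y7.0
G1 X0.0 Y0.0
; layer 5
G0 Z6.4
G0 X0.0 Y0.0
G1 X19.0 Y0.0
G1 X19.0 Y7.0
G1 X0.0 Y7.0
G1 X0.0 Y0.0
; layer 6
G0 Z7.7
G0 X0.0 Y0.0
G1 X19.0 Y0.0
G1 X19.0 Y7.0
G1 X0.0 Y7.0
G1 X0.0 Y0.0
; layer 7
G0 Z9.0
G0 X0.0 Y0.0
G1 X19.0 Y0.0
G1 X19.0 Y7.0
G1 X0.0 Y7.0
G1 X0.0 Y0.0
M2 ; end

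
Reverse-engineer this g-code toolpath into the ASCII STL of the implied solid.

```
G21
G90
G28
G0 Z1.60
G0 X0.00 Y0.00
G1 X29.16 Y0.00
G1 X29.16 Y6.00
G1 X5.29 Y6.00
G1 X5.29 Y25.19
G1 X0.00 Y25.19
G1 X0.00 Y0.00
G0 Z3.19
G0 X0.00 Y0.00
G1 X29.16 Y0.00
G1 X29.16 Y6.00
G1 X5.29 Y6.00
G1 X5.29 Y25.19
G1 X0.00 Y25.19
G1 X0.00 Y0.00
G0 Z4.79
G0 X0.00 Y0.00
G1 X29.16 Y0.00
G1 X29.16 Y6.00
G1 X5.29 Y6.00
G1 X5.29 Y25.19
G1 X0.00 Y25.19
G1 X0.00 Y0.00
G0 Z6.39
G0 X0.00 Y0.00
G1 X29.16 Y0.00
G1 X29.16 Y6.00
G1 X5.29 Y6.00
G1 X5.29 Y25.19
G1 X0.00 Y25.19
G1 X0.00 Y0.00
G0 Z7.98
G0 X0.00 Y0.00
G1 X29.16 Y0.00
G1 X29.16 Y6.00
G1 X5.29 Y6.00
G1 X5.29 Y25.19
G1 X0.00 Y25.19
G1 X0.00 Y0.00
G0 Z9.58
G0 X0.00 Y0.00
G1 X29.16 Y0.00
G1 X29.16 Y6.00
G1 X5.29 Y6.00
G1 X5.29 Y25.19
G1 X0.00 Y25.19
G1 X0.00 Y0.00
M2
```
solid part
  facet normal 0.0000 0.0000 -1.0000
    outer loop
      vertex 29.16 6.00 0.00
      vertex 29.16 0.00 0.00
      vertex 0.00 0.00 0.00
    endloop
  endfacet
  facet normal 0.0000 0.0000 -1.0000
    outer loop
      vertex 5.29 6.00 0.00
      vertex 29.16 6.00 0.00
      vertex 0.00 0.00 0.00
    endloop
  endfacet
  facet normal 0.0000 0.0000 -1.0000
    outer loop
      vertex 5.29 25.19 0.00
      vertex 5.29 6.00 0.00
      vertex 0.00 0.00 0.00
    endloop
  endfacet
  facet normal 0.0000 0.0000 -1.0000
    outer loop
      vertex 0.00 25.19 0.00
      vertex 5.29 25.19 0.00
      vertex 0.00 0.00 0.00
    endloop
  endfacet
  facet normal 0.0000 0.0000 1.0000
    outer loop
      vertex 0.00 0.00 9.58
      vertex 29.16 0.00 9.58
      vertex 29.16 6.00 9.58
    endloop
  endfacet
  facet normal 0.0000 0.0000 1.0000
    outer loop
      vertex 0.00 0.00 9.58
      vertex 29.16 6.00 9.58
      vertex 5.29 6.00 9.58
    endloop
  endfacet
  facet normal 0.0000 0.0000 1.0000
    outer loop
      vertex 0.00 0.00 9.58
      vertex 5.29 6.00 9.58
      vertex 5.29 25.19 9.58
    endloop
  endfacet
  facet normal 0.0000 0.0000 1.0000
    outer loop
      vertex 0.00 0.00 9.58
      vertex 5.29 25.19 9.58
      vertex 0.00 25.19 9.58
    endloop
  endfacet
  facet normal 0.0000 -1.0000 0.0000
    outer loop
      vertex 0.00 0.00 0.00
      vertex 29.16 0.00 0.00
      vertex 29.16 0.00 9.58
    endloop
  endfacet
  facet normal 0.0000 -1.0000 0.0000
    outer loop
      vertex 0.00 0.00 0.00
      vertex 29.16 0.00 9.58
      vertex 0.00 0.00 9.58
    endloop
  endfacet
  facet normal 1.0000 0.0000 0.0000
    outer loop
      vertex 29.16 0.00 0.00
      vertex 29.16 6.00 0.00
      vertex 29.16 6.00 9.58
    endloop
  endfacet
  facet normal 1.0000 0.0000 0.0000
    outer loop
      vertex 29.16 0.00 0.00
      vertex 29.16 6.00 9.58
      vertex 29.16 0.00 9.58
    endloop
  endfacet
  facet normal 0.0000 1.0000 0.0000
    outer loop
      vertex 29.16 6.00 0.00
      vertex 5.29 6.00 0.00
      vertex 5.29 6.00 9.58
    endloop
  endfacet
  facet normal 0.0000 1.0000 0.0000
    outer loop
      vertex 29.16 6.00 0.00
      vertex 5.29 6.00 9.58
      vertex 29.16 6.00 9.58
    endloop
  endfacet
  facet normal 1.0000 0.0000 0.0000
    outer loop
      vertex 5.29 6.00 0.00
      vertex 5.29 25.19 0.00
      vertex 5.29 25.19 9.58
    endloop
  endfacet
  facet normal 1.0000 0.0000 0.0000
    outer loop
      vertex 5.29 6.00 0.00
      vertex 5.29 25.19 9.58
      vertex 5.29 6.00 9.58
    endloop
  endfacet
  facet normal 0.0000 1.0000 0.0000
    outer loop
      vertex 5.29 25.19 0.00
      vertex 0.00 25.19 0.00
      vertex 0.00 25.19 9.58
    endloop
  endfacet
  facet normal 0.0000 1.0000 0.0000
    outer loop
      vertex 5.29 25.19 0.00
      vertex 0.00 25.19 9.58
      vertex 5.29 25.19 9.58
    endloop
  endfacet
  facet normal -1.0000 0.0000 0.0000
    outer loop
      vertex 0.00 25.19 0.00
      vertex 0.00 0.00 0.00
      vertex 0.00 0.00 9.58
    endloop
  endfacet
  facet normal -1.0000 0.0000 0.0000
    outer loop
      vertex 0.00 25.19 0.00
      vertex 0.00 0.00 9.58
      vertex 0.00 25.19 9.58
    endloop
  endfacet
endsolid part

The G0 Z moves step by Δz≈1.60 mm. Every layer's G1 loop is the same polygon, so the solid is a straight extrusion of it from z=0 to z≈9.58. Closing with flat bottom and top caps and triangulating gives 20 facets — an L-shaped prism: outer 29.2 × 25.2 mm, arm thicknesses ≈ 6 mm (horizontal) and 5.29 mm (vertical), extruded 9.58 mm in z.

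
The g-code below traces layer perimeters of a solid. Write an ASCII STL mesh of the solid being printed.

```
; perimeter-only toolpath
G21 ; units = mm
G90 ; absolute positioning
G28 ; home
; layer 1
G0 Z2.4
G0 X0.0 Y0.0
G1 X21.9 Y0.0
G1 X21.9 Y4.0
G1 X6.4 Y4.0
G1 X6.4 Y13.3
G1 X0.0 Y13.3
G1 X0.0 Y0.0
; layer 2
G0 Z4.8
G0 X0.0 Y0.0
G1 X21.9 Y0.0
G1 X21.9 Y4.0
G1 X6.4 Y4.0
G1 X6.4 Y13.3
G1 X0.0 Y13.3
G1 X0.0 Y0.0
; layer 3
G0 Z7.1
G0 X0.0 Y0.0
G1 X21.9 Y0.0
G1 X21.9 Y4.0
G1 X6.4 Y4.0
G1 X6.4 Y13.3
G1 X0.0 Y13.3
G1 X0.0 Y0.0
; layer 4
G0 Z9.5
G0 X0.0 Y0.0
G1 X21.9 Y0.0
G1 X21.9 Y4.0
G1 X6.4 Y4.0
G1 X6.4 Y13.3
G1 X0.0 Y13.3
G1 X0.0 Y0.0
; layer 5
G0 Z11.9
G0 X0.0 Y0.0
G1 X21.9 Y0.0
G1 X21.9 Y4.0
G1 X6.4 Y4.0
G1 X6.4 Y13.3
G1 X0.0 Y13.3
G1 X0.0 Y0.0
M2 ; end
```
solid part
  facet normal 0.0000 0.0000 -1.0000
    outer loop
      vertex 21.9 4.0 0.0
      vertex 21.9 0.0 0.0
      vertex 0.0 0.0 0.0
    endloop
  endfacet
  facet normal 0.0000 0.0000 -1.0000
    outer loop
      vertex 6.4 4.0 0.0
      vertex 21.9 4.0 0.0
      vertex 0.0 0.0 0.0
    endloop
  endfacet
  facet normal 0.0000 0.0000 -1.0000
    outer loop
      vertex 6.4 13.3 0.0
      vertex 6.4 4.0 0.0
      vertex 0.0 0.0 0.0
    endloop
  endfacet
  facet normal 0.0000 0.0000 -1.0000
    outer loop
      vertex 0.0 13.3 0.0
      vertex 6.4 13.3 0.0
      vertex 0.0 0.0 0.0
    endloop
  endfacet
  facet normal 0.0000 0.0000 1.0000
    outer loop
      vertex 0.0 0.0 11.9
      vertex 21.9 0.0 11.9
      vertex 21.9 4.0 11.9
    endloop
  endfacet
  facet normal 0.0000 0.0000 1.0000
    outer loop
      vertex 0.0 0.0 11.9
      vertex 21.9 4.0 11.9
      vertex 6.4 4.0 11.9
    endloop
  endfacet
  facet normal 0.0000 0.0000 1.0000
    outer loop
      vertex 0.0 0.0 11.9
      vertex 6.4 4.0 11.9
      vertex 6.4 13.3 11.9
    endloop
  endfacet
  facet normal 0.0000 0.0000 1.0000
    outer loop
      vertex 0.0 0.0 11.9
      vertex 6.4 13.3 11.9
      vertex 0.0 13.3 11.9
    endloop
  endfacet
  facet normal 0.0000 -1.0000 0.0000
    outer loop
      vertex 0.0 0.0 0.0
      vertex 21.9 0.0 0.0
      vertex 21.9 0.0 11.9
    endloop
  endfacet
  facet normal 0.0000 -1.0000 0.0000
    outer loop
      vertex 0.0 0.0 0.0
      vertex 21.9 0.0 11.9
      vertex 0.0 0.0 11.9
    endloop
  endfacet
  facet normal 1.0000 0.0000 0.0000
    outer loop
      vertex 21.9 0.0 0.0
      vertex 21.9 4.0 0.0
      vertex 21.9 4.0 11.9
    endloop
  endfacet
  facet normal 1.0000 0.0000 0.0000
    outer loop
      vertex 21.9 0.0 0.0
      vertex 21.9 4.0 11.9
      vertex 21.9 0.0 11.9
    endloop
  endfacet
  facet normal 0.0000 1.0000 0.0000
    outer loop
      vertex 21.9 4.0 0.0
      vertex 6.4 4.0 0.0
      vertex 6.4 4.0 11.9
    endloop
  endfacet
  facet normal 0.0000 1.0000 0.0000
    outer loop
      vertex 21.9 4.0 0.0
      vertex 6.4 4.0 11.9
      vertex 21.9 4.0 11.9
    endloop
  endfacet
  facet normal 1.0000 0.0000 0.0000
    outer loop
      vertex 6.4 4.0 0.0
      vertex 6.4 13.3 0.0
      vertex 6.4 13.3 11.9
    endloop
  endfacet
  facet normal 1.0000 0.0000 0.0000
    outer loop
      vertex 6.4 4.0 0.0
      vertex 6.4 13.3 11.9
      vertex 6.4 4.0 11.9
    endloop
  endfacet
  facet normal 0.0000 1.0000 0.0000
    outer loop
      vertex 6.4 13.3 0.0
      vertex 0.0 13.3 0.0
      vertex 0.0 13.3 11.9
    endloop
  endfacet
  facet normal 0.0000 1.0000 0.0000
    outer loop
      vertex 6.4 13.3 0.0
      vertex 0.0 13.3 11.9
      vertex 6.4 13.3 11.9
    endloop
  endfacet
  facet normal -1.0000 0.0000 0.0000
    outer loop
      vertex 0.0 13.3 0.0
      vertex 0.0 0.0 0.0
      vertex 0.0 0.0 11.9
    endloop
  endfacet
  facet normal -1.0000 0.0000 0.0000
    outer loop
      vertex 0.0 13.3 0.0
      vertex 0.0 0.0 11.9
      vertex 0.0 13.3 11.9
    endloop
  endfacet
endsolid part

The G0 Z moves step by Δz≈2.4 mm. Every layer's G1 loop is the same polygon, so the solid is a straight extrusion of it from z=0 to z≈11.9. Closing with flat bottom and top caps and triangulating gives 20 facets — an L-shaped prism: outer 21.9 × 13.3 mm, arm thicknesses ≈ 4 mm (horizontal) and 6.4 mm (vertical), extruded 11.9 mm in z.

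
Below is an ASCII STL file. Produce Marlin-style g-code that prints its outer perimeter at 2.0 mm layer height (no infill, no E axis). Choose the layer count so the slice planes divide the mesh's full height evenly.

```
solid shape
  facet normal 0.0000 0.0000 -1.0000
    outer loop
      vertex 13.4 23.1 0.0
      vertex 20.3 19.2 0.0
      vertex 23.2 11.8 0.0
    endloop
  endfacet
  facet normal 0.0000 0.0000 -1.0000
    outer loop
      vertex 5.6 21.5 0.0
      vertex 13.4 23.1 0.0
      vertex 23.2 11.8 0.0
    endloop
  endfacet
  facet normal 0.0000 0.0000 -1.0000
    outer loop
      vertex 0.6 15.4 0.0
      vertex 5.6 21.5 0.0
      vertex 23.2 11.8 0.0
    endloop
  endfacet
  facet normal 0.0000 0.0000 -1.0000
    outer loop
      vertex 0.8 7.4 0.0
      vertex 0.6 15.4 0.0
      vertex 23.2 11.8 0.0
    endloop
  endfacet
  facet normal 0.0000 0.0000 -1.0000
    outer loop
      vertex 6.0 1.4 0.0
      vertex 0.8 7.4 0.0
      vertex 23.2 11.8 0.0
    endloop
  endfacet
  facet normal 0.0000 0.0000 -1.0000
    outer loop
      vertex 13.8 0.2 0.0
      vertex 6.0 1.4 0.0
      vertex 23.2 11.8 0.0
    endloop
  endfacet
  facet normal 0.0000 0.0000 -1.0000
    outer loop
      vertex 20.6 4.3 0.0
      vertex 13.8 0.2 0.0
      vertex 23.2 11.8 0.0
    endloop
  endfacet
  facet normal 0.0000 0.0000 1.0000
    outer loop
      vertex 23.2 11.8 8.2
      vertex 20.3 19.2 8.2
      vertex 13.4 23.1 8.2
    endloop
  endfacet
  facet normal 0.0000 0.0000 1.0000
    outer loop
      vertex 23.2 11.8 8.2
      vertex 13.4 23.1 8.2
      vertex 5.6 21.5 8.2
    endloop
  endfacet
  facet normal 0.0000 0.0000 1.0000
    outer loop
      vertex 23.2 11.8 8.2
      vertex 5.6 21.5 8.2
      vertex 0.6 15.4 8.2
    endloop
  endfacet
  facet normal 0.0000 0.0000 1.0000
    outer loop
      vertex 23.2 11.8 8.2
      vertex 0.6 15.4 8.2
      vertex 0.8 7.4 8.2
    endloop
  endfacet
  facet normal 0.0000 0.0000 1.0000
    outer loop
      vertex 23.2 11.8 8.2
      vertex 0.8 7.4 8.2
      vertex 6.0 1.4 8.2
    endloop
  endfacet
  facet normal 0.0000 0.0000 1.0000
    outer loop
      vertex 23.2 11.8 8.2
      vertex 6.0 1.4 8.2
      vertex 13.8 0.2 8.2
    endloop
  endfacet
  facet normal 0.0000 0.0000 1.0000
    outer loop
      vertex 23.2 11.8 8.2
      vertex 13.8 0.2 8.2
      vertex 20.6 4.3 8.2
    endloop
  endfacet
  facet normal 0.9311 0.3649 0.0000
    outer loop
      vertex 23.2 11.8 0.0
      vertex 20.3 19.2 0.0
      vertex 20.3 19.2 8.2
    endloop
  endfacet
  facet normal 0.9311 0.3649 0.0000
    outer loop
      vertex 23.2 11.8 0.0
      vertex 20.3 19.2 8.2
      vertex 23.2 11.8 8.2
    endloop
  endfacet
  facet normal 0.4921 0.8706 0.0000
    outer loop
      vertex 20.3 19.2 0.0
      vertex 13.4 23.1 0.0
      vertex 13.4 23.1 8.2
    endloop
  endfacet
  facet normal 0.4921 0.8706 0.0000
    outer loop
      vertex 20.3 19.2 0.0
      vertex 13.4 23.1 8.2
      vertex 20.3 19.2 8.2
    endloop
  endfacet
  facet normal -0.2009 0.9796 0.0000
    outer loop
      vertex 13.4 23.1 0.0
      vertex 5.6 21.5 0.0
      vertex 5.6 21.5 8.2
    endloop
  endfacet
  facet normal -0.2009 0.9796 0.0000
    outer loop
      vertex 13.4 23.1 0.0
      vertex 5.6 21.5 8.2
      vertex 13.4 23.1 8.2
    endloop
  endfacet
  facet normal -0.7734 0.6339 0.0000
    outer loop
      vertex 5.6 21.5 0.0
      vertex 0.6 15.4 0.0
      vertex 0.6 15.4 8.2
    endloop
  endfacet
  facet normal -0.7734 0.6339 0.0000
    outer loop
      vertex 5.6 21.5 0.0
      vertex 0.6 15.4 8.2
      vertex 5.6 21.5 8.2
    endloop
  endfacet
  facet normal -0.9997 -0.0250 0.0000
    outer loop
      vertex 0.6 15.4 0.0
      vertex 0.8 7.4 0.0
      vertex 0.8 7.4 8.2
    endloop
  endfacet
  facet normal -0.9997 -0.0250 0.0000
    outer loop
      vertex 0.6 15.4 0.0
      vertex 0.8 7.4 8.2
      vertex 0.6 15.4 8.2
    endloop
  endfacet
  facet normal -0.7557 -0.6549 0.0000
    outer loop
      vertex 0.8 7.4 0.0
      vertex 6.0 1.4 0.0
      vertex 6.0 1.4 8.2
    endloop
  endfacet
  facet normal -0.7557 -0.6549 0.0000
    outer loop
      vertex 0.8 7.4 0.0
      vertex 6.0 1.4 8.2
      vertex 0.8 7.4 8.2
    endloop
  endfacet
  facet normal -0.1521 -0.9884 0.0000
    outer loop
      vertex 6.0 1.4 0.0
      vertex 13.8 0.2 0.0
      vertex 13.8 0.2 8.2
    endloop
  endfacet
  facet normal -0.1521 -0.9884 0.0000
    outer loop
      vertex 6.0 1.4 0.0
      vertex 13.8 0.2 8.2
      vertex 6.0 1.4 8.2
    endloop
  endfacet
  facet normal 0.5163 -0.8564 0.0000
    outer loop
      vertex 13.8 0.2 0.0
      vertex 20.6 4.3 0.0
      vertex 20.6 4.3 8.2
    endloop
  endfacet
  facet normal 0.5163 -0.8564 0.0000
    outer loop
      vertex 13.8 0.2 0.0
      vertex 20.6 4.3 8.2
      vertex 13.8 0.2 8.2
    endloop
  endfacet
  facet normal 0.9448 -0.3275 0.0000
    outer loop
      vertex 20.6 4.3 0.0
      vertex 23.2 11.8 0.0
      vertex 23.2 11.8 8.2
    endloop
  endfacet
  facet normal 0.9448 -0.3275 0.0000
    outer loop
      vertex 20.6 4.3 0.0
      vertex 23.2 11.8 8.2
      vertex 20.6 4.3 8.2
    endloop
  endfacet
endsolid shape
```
; perimeter-only toolpath
G21 ; units = mm
G90 ; absolute positioning
G28 ; home
; layer 1
G0 Z2.0
G0 X23.2 Y11.8
G1 X20.3 Y19.2
G1 X13.4 Y23.1
G1 X5.6 Y21.5
G1 X0.6 Y15.4
G1 X0.8 Y7.4
G1 X6.0 Y1.4
G1 X13.8 Y0.2
G1 X20.6 Y4.3
G1 X23.2 Y11.8
; layer 2
G0 Z4.1
G0 X23.2 Y11.8
G1 X20.3 Y19.2
G1 X13.4 Y23.1
G1 X5.6 Y21.5
G1 X0.6 Y15.4
G1 X0.8 Y7.4
G1 X6.0 Y1.4
G1 X13.8 Y0.2
G1 X20.6 Y4.3
G1 X23.2 Y11.8
; layer 3
G0 Z6.1
G0 X23.2 Y11.8
G1 X20.3 Y19.2
G1 X13.4 Y23.1
G1 X5.6 Y21.5
G1 X0.6 Y15.4
G1 X0.8 Y7.4
G1 X6.0 Y1.4
G1 X13.8 Y0.2
G1 X20.6 Y4.3
G1 X23.2 Y11.8
; layer 4
G0 Z8.2
G0 X23.2 Y11.8
G1 X20.3 Y19.2
G1 X13.4 Y23.1
G1 X5.6 Y21.5
G1 X0.6 Y15.4
G1 X0.8 Y7.4
G1 X6.0 Y1.4
G1 X13.8 Y0.2
G1 X20.6 Y4.3
G1 X23.2 Y11.8
M2 ; end

The solid is a regular 9-sided prism (a cylinder approximated with 9 flat sides), circumscribed radius ≈ 11.6 mm, height ≈ 8.2 mm. Slicing at Δz = 2.0 mm — 4 equal slices spanning the solid's height, so layer i sits at z = i·h/4 — gives 4 non-empty perimeters. Each is a 9-segment closed polygon; G0 lifts to the layer z and rapids to the start vertex, then G1 traces the edges.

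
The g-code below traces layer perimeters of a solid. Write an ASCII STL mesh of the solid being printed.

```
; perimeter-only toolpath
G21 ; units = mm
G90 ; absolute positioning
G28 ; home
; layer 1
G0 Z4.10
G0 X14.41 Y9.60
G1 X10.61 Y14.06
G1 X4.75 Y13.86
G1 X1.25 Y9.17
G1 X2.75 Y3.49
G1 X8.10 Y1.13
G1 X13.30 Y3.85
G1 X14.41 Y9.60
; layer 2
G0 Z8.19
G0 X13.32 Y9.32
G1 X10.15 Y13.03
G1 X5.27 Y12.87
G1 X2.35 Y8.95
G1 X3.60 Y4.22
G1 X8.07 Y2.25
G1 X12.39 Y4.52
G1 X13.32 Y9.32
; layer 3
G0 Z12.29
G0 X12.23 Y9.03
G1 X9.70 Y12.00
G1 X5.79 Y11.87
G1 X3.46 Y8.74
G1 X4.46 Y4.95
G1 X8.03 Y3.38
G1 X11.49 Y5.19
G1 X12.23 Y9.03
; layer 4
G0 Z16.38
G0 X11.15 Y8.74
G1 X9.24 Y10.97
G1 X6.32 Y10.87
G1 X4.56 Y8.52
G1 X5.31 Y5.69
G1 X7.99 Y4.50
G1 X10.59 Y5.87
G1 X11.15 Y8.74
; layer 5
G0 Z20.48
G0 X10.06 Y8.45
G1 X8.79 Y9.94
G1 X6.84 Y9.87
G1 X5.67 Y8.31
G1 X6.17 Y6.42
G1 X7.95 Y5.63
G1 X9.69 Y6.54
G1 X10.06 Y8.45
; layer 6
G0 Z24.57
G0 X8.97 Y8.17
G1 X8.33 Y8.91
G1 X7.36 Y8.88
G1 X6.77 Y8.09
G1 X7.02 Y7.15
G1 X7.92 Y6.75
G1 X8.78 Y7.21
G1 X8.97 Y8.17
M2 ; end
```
solid part
  facet normal 0.0000 0.0000 -1.0000
    outer loop
      vertex 4.23 14.86 0.00
      vertex 11.06 15.09 0.00
      vertex 15.50 9.89 0.00
    endloop
  endfacet
  facet normal 0.0000 0.0000 -1.0000
    outer loop
      vertex 0.14 9.38 0.00
      vertex 4.23 14.86 0.00
      vertex 15.50 9.89 0.00
    endloop
  endfacet
  facet normal 0.0000 0.0000 -1.0000
    outer loop
      vertex 1.89 2.76 0.00
      vertex 0.14 9.38 0.00
      vertex 15.50 9.89 0.00
    endloop
  endfacet
  facet normal 0.0000 0.0000 -1.0000
    outer loop
      vertex 8.14 0.00 0.00
      vertex 1.89 2.76 0.00
      vertex 15.50 9.89 0.00
    endloop
  endfacet
  facet normal 0.0000 0.0000 -1.0000
    outer loop
      vertex 14.20 3.18 0.00
      vertex 8.14 0.00 0.00
      vertex 15.50 9.89 0.00
    endloop
  endfacet
  facet normal 0.7382 0.6303 0.2404
    outer loop
      vertex 15.50 9.89 0.00
      vertex 11.06 15.09 0.00
      vertex 7.88 7.88 28.67
    endloop
  endfacet
  facet normal -0.0327 0.9701 0.2403
    outer loop
      vertex 11.06 15.09 0.00
      vertex 4.23 14.86 0.00
      vertex 7.88 7.88 28.67
    endloop
  endfacet
  facet normal -0.7779 0.5806 0.2404
    outer loop
      vertex 4.23 14.86 0.00
      vertex 0.14 9.38 0.00
      vertex 7.88 7.88 28.67
    endloop
  endfacet
  facet normal -0.9384 -0.2481 0.2404
    outer loop
      vertex 0.14 9.38 0.00
      vertex 1.89 2.76 0.00
      vertex 7.88 7.88 28.67
    endloop
  endfacet
  facet normal -0.3921 -0.8879 0.2405
    outer loop
      vertex 1.89 2.76 0.00
      vertex 8.14 0.00 0.00
      vertex 7.88 7.88 28.67
    endloop
  endfacet
  facet normal 0.4510 -0.8595 0.2403
    outer loop
      vertex 8.14 0.00 0.00
      vertex 14.20 3.18 0.00
      vertex 7.88 7.88 28.67
    endloop
  endfacet
  facet normal 0.9530 -0.1846 0.2403
    outer loop
      vertex 14.20 3.18 0.00
      vertex 15.50 9.89 0.00
      vertex 7.88 7.88 28.67
    endloop
  endfacet
endsolid part

The G0 Z moves step by Δz≈4.10 mm. The G1 loops shrink linearly with z, so the solid tapers from its base footprint up to z≈28.7. Closing with a flat bottom cap and the tapered top and triangulating gives 12 facets — a regular 7-sided pyramid, base circumscribed radius ≈ 7.88 mm, apex at z ≈ 28.7 mm.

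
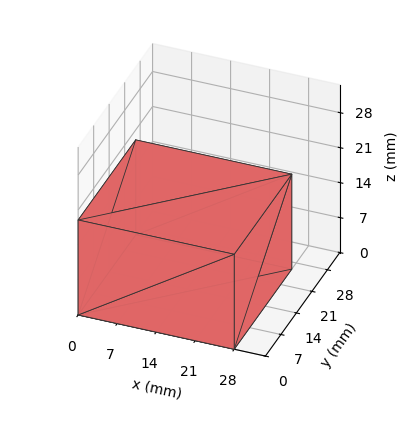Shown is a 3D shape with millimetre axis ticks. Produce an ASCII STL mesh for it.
Reading the render: the shape is a rectangular box, roughly 28 × 26 mm footprint and 19 mm tall (dimensions read to the nearest mm from the axis ticks). For the STL, each face is triangulated and given an outward normal.

solid part
  facet normal 0.0000 0.0000 -1.0000
    outer loop
      vertex 28.00 26.00 0.00
      vertex 28.00 0.00 0.00
      vertex 0.00 0.00 0.00
    endloop
  endfacet
  facet normal 0.0000 0.0000 -1.0000
    outer loop
      vertex 0.00 26.00 0.00
      vertex 28.00 26.00 0.00
      vertex 0.00 0.00 0.00
    endloop
  endfacet
  facet normal 0.0000 0.0000 1.0000
    outer loop
      vertex 0.00 0.00 19.00
      vertex 28.00 0.00 19.00
      vertex 28.00 26.00 19.00
    endloop
  endfacet
  facet normal 0.0000 0.0000 1.0000
    outer loop
      vertex 0.00 0.00 19.00
      vertex 28.00 26.00 19.00
      vertex 0.00 26.00 19.00
    endloop
  endfacet
  facet normal 0.0000 -1.0000 0.0000
    outer loop
      vertex 0.00 0.00 0.00
      vertex 28.00 0.00 0.00
      vertex 28.00 0.00 19.00
    endloop
  endfacet
  facet normal 0.0000 -1.0000 0.0000
    outer loop
      vertex 0.00 0.00 0.00
      vertex 28.00 0.00 19.00
      vertex 0.00 0.00 19.00
    endloop
  endfacet
  facet normal 0.0000 1.0000 0.0000
    outer loop
      vertex 28.00 26.00 19.00
      vertex 28.00 26.00 0.00
      vertex 0.00 26.00 0.00
    endloop
  endfacet
  facet normal 0.0000 1.0000 0.0000
    outer loop
      vertex 0.00 26.00 19.00
      vertex 28.00 26.00 19.00
      vertex 0.00 26.00 0.00
    endloop
  endfacet
  facet normal -1.0000 0.0000 0.0000
    outer loop
      vertex 0.00 26.00 19.00
      vertex 0.00 26.00 0.00
      vertex 0.00 0.00 0.00
    endloop
  endfacet
  facet normal -1.0000 0.0000 0.0000
    outer loop
      vertex 0.00 0.00 19.00
      vertex 0.00 26.00 19.00
      vertex 0.00 0.00 0.00
    endloop
  endfacet
  facet normal 1.0000 0.0000 0.0000
    outer loop
      vertex 28.00 0.00 0.00
      vertex 28.00 26.00 0.00
      vertex 28.00 26.00 19.00
    endloop
  endfacet
  facet normal 1.0000 0.0000 0.0000
    outer loop
      vertex 28.00 0.00 0.00
      vertex 28.00 26.00 19.00
      vertex 28.00 0.00 19.00
    endloop
  endfacet
endsolid part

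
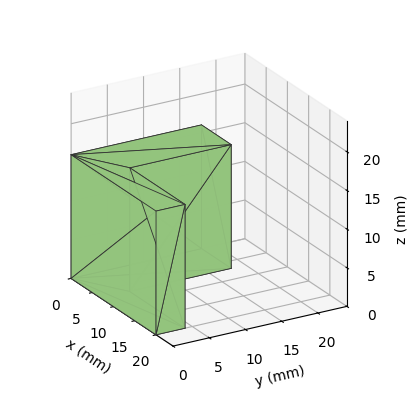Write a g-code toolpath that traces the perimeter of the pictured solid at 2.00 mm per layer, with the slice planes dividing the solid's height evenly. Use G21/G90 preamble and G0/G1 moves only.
Reading the render: the shape is an L-shaped prism: outer 20 × 18 mm, arm thicknesses ≈ 4 mm (horizontal) and 7 mm (vertical), extruded 16 mm in z (dimensions read to the nearest mm from the axis ticks). For the g-code, the solid's height is divided into equal slices at the stated Δz and each level perimeter traced with G1 moves after a G0 lift.

; perimeter-only toolpath
G21 ; units = mm
G90 ; absolute positioning
G28 ; home
; layer 1
G0 Z2.00
G0 X0.00 Y0.00
G1 X20.00 Y0.00
G1 X20.00 Y4.00
G1 X7.00 Y4.00
G1 X7.00 Y18.00
G1 X0.00 Y18.00
G1 X0.00 Y0.00
; layer 2
G0 Z4.00
G0 X0.00 Y0.00
G1 X20.00 Y0.00
G1 X20.00 Y4.00
G1 X7.00 Y4.00
G1 X7.00 Y18.00
G1 X0.00 Y18.00
G1 X0.00 Y0.00
; layer 3
G0 Z6.00
G0 X0.00 Y0.00
G1 X20.00 Y0.00
G1 X20.00 Y4.00
G1 X7.00 Y4.00
G1 X7.00 Y18.00
G1 X0.00 Y18.00
G1 X0.00 Y0.00
; layer 4
G0 Z8.00
G0 X0.00 Y0.00
G1 X20.00 Y0.00
G1 X20.00 Y4.00
G1 X7.00 Y4.00
G1 X7.00 Y18.00
G1 X0.00 Y18.00
G1 X0.00 Y0.00
; layer 5
G0 Z10.00
G0 X0.00 Y0.00
G1 X20.00 Y0.00
G1 X20.00 Y4.00
G1 X7.00 Y4.00
G1 X7.00 Y18.00
G1 X0.00 Y18.00
G1 X0.00 Y0.00
; layer 6
G0 Z12.00
G0 X0.00 Y0.00
G1 X20.00 Y0.00
G1 X20.00 Y4.00
G1 X7.00 Y4.00
G1 X7.00 Y18.00
G1 X0.00 Y18.00
G1 X0.00 Y0.00
; layer 7
G0 Z14.00
G0 X0.00 Y0.00
G1 X20.00 Y0.00
G1 X20.00 Y4.00
G1 X7.00 Y4.00
G1 X7.00 Y18.00
G1 X0.00 Y18.00
G1 X0.00 Y0.00
; layer 8
G0 Z16.00
G0 X0.00 Y0.00
G1 X20.00 Y0.00
G1 X20.00 Y4.00
G1 X7.00 Y4.00
G1 X7.00 Y18.00
G1 X0.00 Y18.00
G1 X0.00 Y0.00
M2 ; end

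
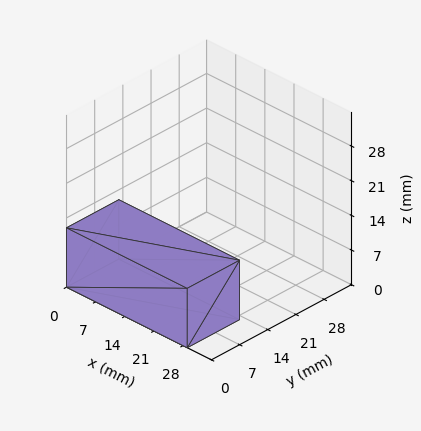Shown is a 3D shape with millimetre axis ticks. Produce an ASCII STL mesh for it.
Reading the render: the shape is a rectangular box, roughly 29 × 13 mm footprint and 12 mm tall (dimensions read to the nearest mm from the axis ticks). For the STL, each face is triangulated and given an outward normal.

solid part
  facet normal 0.0000 0.0000 -1.0000
    outer loop
      vertex 29.00 13.00 0.00
      vertex 29.00 0.00 0.00
      vertex 0.00 0.00 0.00
    endloop
  endfacet
  facet normal 0.0000 0.0000 -1.0000
    outer loop
      vertex 0.00 13.00 0.00
      vertex 29.00 13.00 0.00
      vertex 0.00 0.00 0.00
    endloop
  endfacet
  facet normal 0.0000 0.0000 1.0000
    outer loop
      vertex 0.00 0.00 12.00
      vertex 29.00 0.00 12.00
      vertex 29.00 13.00 12.00
    endloop
  endfacet
  facet normal 0.0000 0.0000 1.0000
    outer loop
      vertex 0.00 0.00 12.00
      vertex 29.00 13.00 12.00
      vertex 0.00 13.00 12.00
    endloop
  endfacet
  facet normal 0.0000 -1.0000 0.0000
    outer loop
      vertex 0.00 0.00 0.00
      vertex 29.00 0.00 0.00
      vertex 29.00 0.00 12.00
    endloop
  endfacet
  facet normal 0.0000 -1.0000 0.0000
    outer loop
      vertex 0.00 0.00 0.00
      vertex 29.00 0.00 12.00
      vertex 0.00 0.00 12.00
    endloop
  endfacet
  facet normal 0.0000 1.0000 0.0000
    outer loop
      vertex 29.00 13.00 12.00
      vertex 29.00 13.00 0.00
      vertex 0.00 13.00 0.00
    endloop
  endfacet
  facet normal 0.0000 1.0000 0.0000
    outer loop
      vertex 0.00 13.00 12.00
      vertex 29.00 13.00 12.00
      vertex 0.00 13.00 0.00
    endloop
  endfacet
  facet normal -1.0000 0.0000 0.0000
    outer loop
      vertex 0.00 13.00 12.00
      vertex 0.00 13.00 0.00
      vertex 0.00 0.00 0.00
    endloop
  endfacet
  facet normal -1.0000 0.0000 0.0000
    outer loop
      vertex 0.00 0.00 12.00
      vertex 0.00 13.00 12.00
      vertex 0.00 0.00 0.00
    endloop
  endfacet
  facet normal 1.0000 0.0000 0.0000
    outer loop
      vertex 29.00 0.00 0.00
      vertex 29.00 13.00 0.00
      vertex 29.00 13.00 12.00
    endloop
  endfacet
  facet normal 1.0000 0.0000 0.0000
    outer loop
      vertex 29.00 0.00 0.00
      vertex 29.00 13.00 12.00
      vertex 29.00 0.00 12.00
    endloop
  endfacet
endsolid part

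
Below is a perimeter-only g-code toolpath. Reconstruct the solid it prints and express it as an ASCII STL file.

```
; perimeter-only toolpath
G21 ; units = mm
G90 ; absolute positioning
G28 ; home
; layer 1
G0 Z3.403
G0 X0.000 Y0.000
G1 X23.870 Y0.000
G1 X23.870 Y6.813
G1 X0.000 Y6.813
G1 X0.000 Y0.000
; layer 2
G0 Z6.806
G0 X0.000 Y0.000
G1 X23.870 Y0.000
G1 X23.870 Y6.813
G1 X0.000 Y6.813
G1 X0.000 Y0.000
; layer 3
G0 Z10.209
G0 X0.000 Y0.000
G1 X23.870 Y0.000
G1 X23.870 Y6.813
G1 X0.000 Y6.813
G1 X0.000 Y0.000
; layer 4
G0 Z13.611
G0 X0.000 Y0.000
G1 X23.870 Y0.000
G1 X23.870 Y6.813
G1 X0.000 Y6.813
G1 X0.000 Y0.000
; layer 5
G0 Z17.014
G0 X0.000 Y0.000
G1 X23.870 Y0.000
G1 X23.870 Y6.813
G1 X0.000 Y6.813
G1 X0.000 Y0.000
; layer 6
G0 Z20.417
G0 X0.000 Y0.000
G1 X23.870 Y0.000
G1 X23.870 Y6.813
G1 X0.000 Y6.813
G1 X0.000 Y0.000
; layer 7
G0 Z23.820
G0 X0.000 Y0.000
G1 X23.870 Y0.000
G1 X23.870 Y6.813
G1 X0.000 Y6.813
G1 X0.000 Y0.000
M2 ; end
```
solid part
  facet normal 0.0000 0.0000 -1.0000
    outer loop
      vertex 23.870 6.813 0.000
      vertex 23.870 0.000 0.000
      vertex 0.000 0.000 0.000
    endloop
  endfacet
  facet normal 0.0000 0.0000 -1.0000
    outer loop
      vertex 0.000 6.813 0.000
      vertex 23.870 6.813 0.000
      vertex 0.000 0.000 0.000
    endloop
  endfacet
  facet normal 0.0000 0.0000 1.0000
    outer loop
      vertex 0.000 0.000 23.820
      vertex 23.870 0.000 23.820
      vertex 23.870 6.813 23.820
    endloop
  endfacet
  facet normal 0.0000 0.0000 1.0000
    outer loop
      vertex 0.000 0.000 23.820
      vertex 23.870 6.813 23.820
      vertex 0.000 6.813 23.820
    endloop
  endfacet
  facet normal 0.0000 -1.0000 0.0000
    outer loop
      vertex 0.000 0.000 0.000
      vertex 23.870 0.000 0.000
      vertex 23.870 0.000 23.820
    endloop
  endfacet
  facet normal 0.0000 -1.0000 0.0000
    outer loop
      vertex 0.000 0.000 0.000
      vertex 23.870 0.000 23.820
      vertex 0.000 0.000 23.820
    endloop
  endfacet
  facet normal 0.0000 1.0000 0.0000
    outer loop
      vertex 23.870 6.813 23.820
      vertex 23.870 6.813 0.000
      vertex 0.000 6.813 0.000
    endloop
  endfacet
  facet normal 0.0000 1.0000 0.0000
    outer loop
      vertex 0.000 6.813 23.820
      vertex 23.870 6.813 23.820
      vertex 0.000 6.813 0.000
    endloop
  endfacet
  facet normal -1.0000 0.0000 0.0000
    outer loop
      vertex 0.000 6.813 23.820
      vertex 0.000 6.813 0.000
      vertex 0.000 0.000 0.000
    endloop
  endfacet
  facet normal -1.0000 0.0000 0.0000
    outer loop
      vertex 0.000 0.000 23.820
      vertex 0.000 6.813 23.820
      vertex 0.000 0.000 0.000
    endloop
  endfacet
  facet normal 1.0000 0.0000 0.0000
    outer loop
      vertex 23.870 0.000 0.000
      vertex 23.870 6.813 0.000
      vertex 23.870 6.813 23.820
    endloop
  endfacet
  facet normal 1.0000 0.0000 0.0000
    outer loop
      vertex 23.870 0.000 0.000
      vertex 23.870 6.813 23.820
      vertex 23.870 0.000 23.820
    endloop
  endfacet
endsolid part

The G0 Z moves step by Δz≈3.403 mm. Every layer's G1 loop is the same polygon, so the solid is a straight extrusion of it from z=0 to z≈23.8. Closing with flat bottom and top caps and triangulating gives 12 facets — a rectangular box, roughly 23.9 × 6.81 mm footprint and 23.8 mm tall.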